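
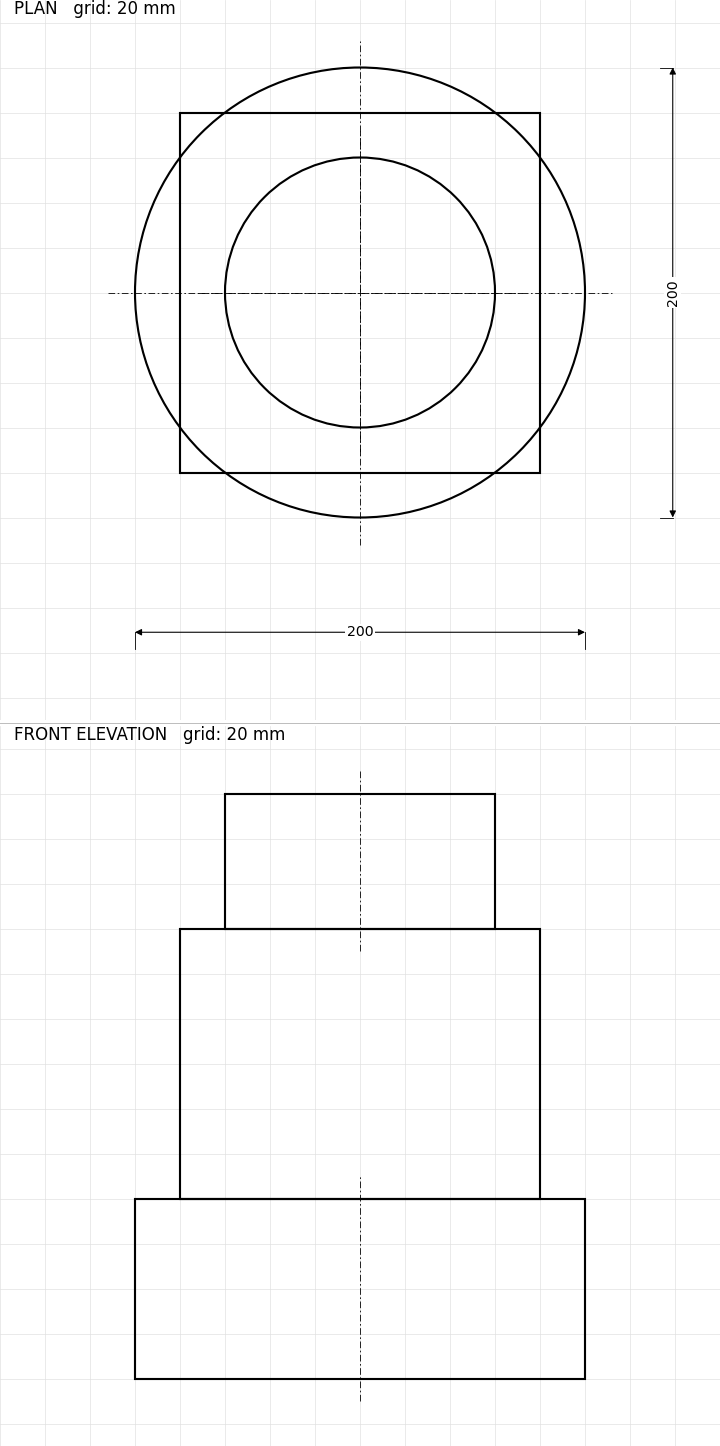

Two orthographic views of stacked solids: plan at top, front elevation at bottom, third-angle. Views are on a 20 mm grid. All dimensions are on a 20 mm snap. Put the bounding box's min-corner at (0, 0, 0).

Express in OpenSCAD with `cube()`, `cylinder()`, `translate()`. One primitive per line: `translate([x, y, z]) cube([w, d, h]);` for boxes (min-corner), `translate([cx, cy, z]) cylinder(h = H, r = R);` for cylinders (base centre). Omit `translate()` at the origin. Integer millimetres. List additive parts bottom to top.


translate([100, 100, 0]) cylinder(h = 80, r = 100);
translate([20, 20, 80]) cube([160, 160, 120]);
translate([100, 100, 200]) cylinder(h = 60, r = 60);


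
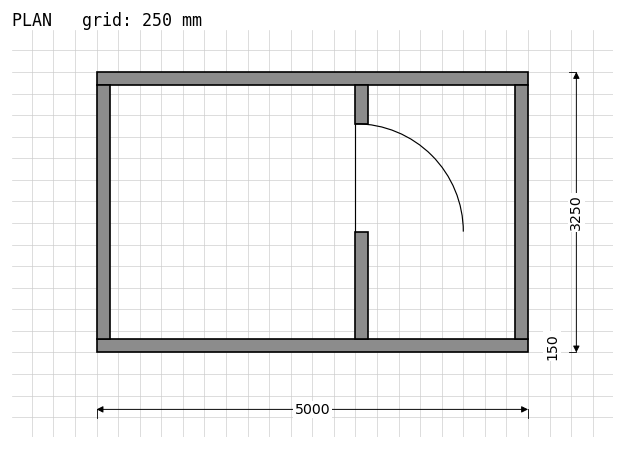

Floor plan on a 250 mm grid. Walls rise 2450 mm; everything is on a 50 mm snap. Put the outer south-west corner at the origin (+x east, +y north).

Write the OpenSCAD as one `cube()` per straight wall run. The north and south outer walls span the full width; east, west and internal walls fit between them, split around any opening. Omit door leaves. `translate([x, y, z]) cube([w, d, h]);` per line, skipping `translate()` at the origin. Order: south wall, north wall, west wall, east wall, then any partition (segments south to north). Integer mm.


cube([5000, 150, 2450]);
translate([0, 3100, 0]) cube([5000, 150, 2450]);
translate([0, 150, 0]) cube([150, 2950, 2450]);
translate([4850, 150, 0]) cube([150, 2950, 2450]);
translate([3000, 150, 0]) cube([150, 1250, 2450]);
translate([3000, 2650, 0]) cube([150, 450, 2450]);


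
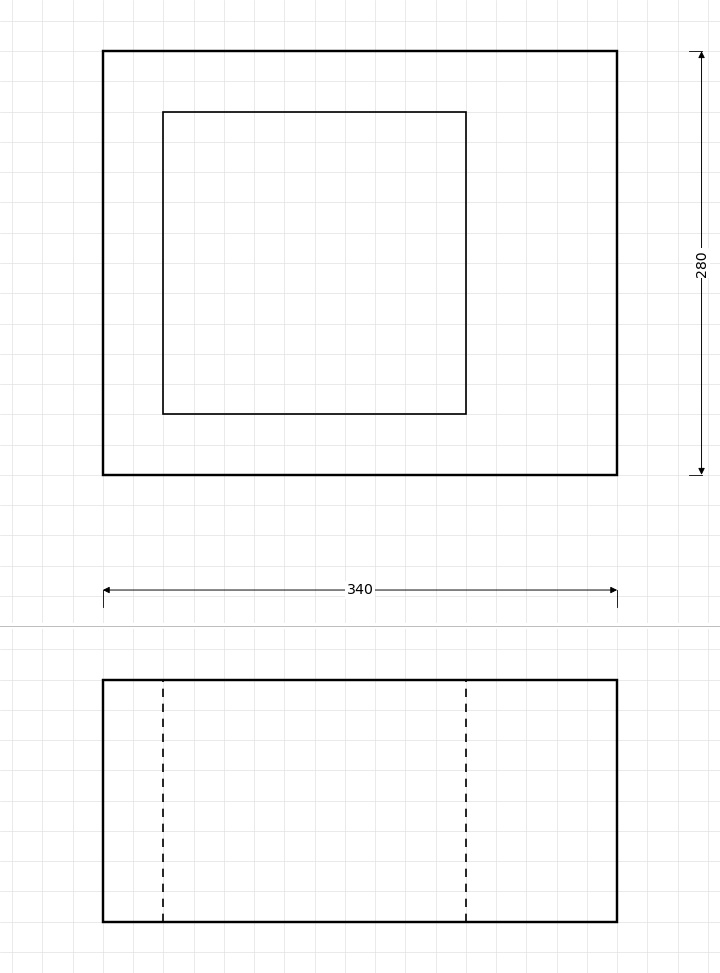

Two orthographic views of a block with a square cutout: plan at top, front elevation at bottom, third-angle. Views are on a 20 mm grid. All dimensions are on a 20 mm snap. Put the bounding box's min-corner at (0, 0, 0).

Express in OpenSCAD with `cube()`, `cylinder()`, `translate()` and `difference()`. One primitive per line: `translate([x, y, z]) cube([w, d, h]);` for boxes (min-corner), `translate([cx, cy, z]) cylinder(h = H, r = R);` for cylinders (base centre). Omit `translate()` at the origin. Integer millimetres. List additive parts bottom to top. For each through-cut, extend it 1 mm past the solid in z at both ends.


difference() {
  cube([340, 280, 160]);
  translate([40, 40, -1]) cube([200, 200, 162]);
}


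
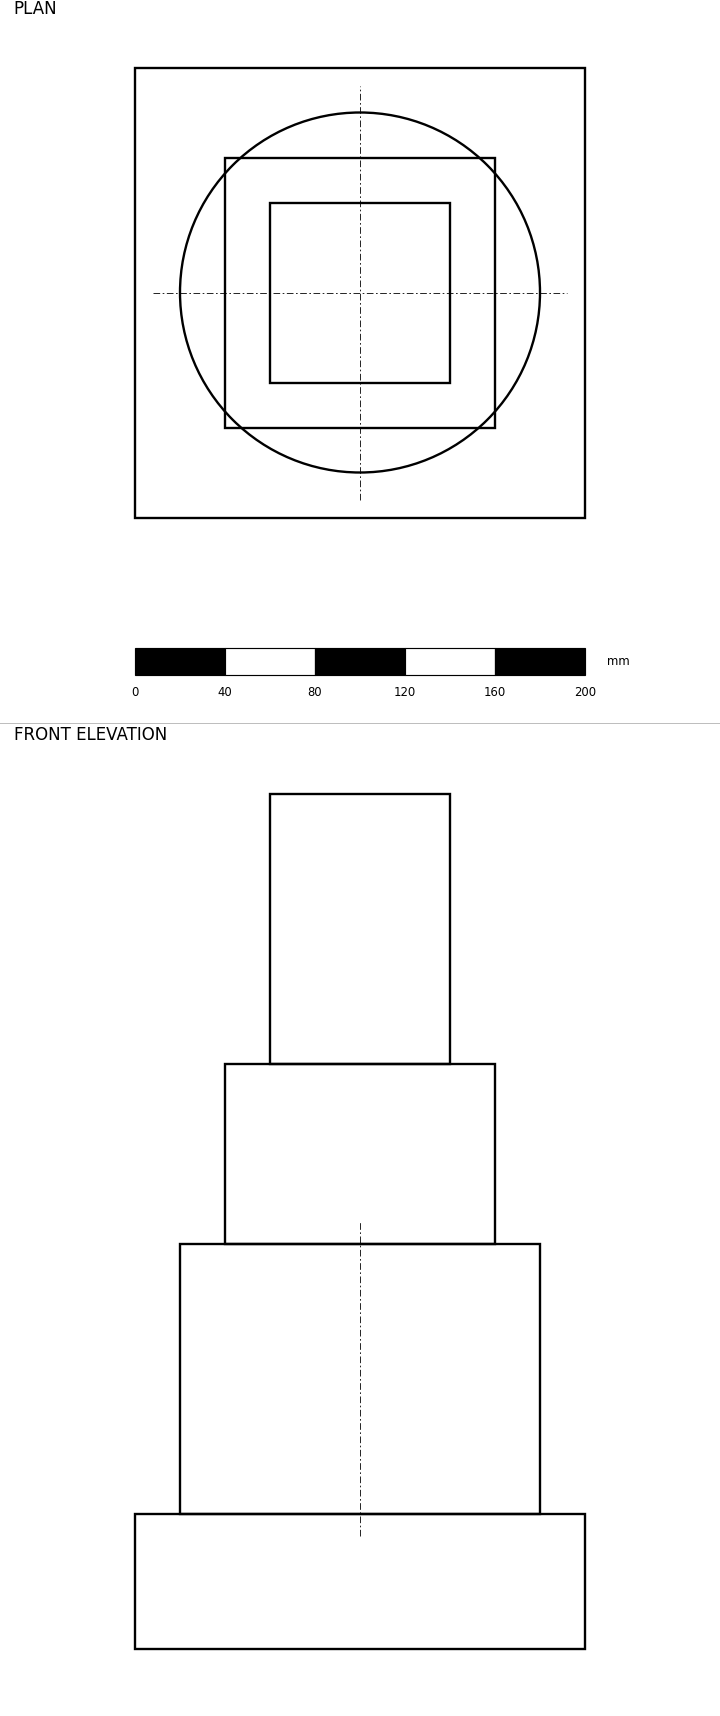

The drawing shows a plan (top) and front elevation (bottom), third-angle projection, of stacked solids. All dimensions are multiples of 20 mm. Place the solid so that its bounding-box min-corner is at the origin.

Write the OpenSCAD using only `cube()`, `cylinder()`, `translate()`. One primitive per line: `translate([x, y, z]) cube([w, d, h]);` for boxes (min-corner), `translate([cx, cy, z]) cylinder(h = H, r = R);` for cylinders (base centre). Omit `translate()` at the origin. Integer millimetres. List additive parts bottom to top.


cube([200, 200, 60]);
translate([100, 100, 60]) cylinder(h = 120, r = 80);
translate([40, 40, 180]) cube([120, 120, 80]);
translate([60, 60, 260]) cube([80, 80, 120]);


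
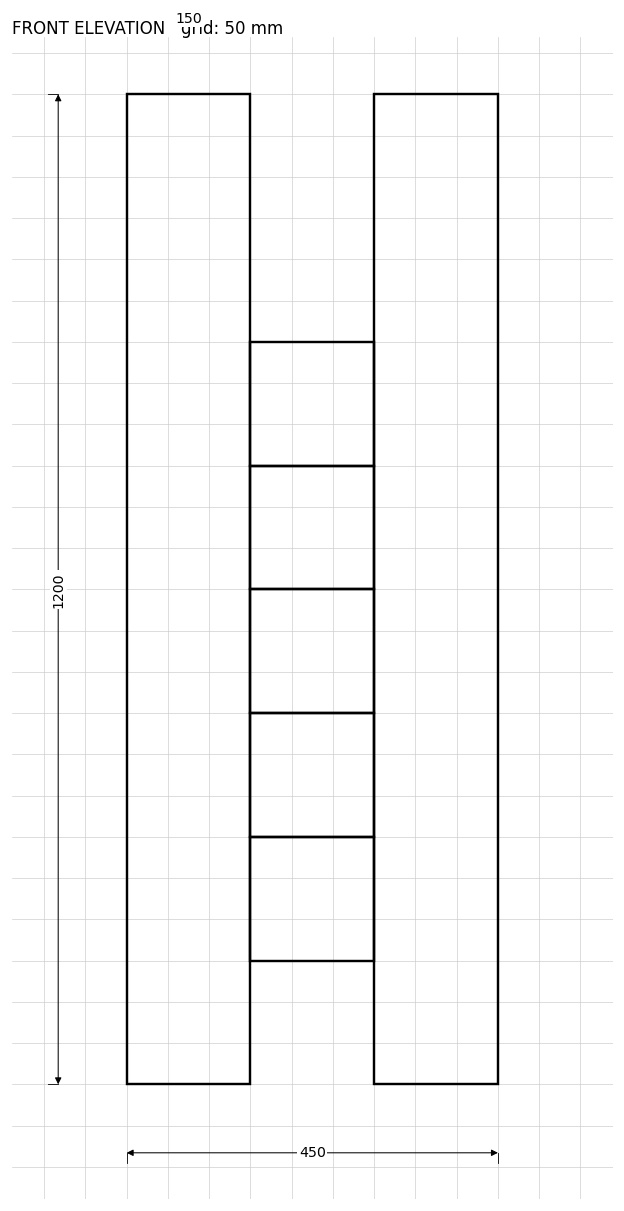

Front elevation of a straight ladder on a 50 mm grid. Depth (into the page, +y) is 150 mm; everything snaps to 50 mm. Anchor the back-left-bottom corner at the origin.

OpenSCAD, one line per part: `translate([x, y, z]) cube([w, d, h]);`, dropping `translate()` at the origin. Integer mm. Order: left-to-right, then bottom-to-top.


cube([150, 150, 1200]);
translate([150, 0, 150]) cube([150, 150, 150]);
translate([150, 0, 300]) cube([150, 150, 150]);
translate([150, 0, 450]) cube([150, 150, 150]);
translate([150, 0, 600]) cube([150, 150, 150]);
translate([150, 0, 750]) cube([150, 150, 150]);
translate([300, 0, 0]) cube([150, 150, 1200]);


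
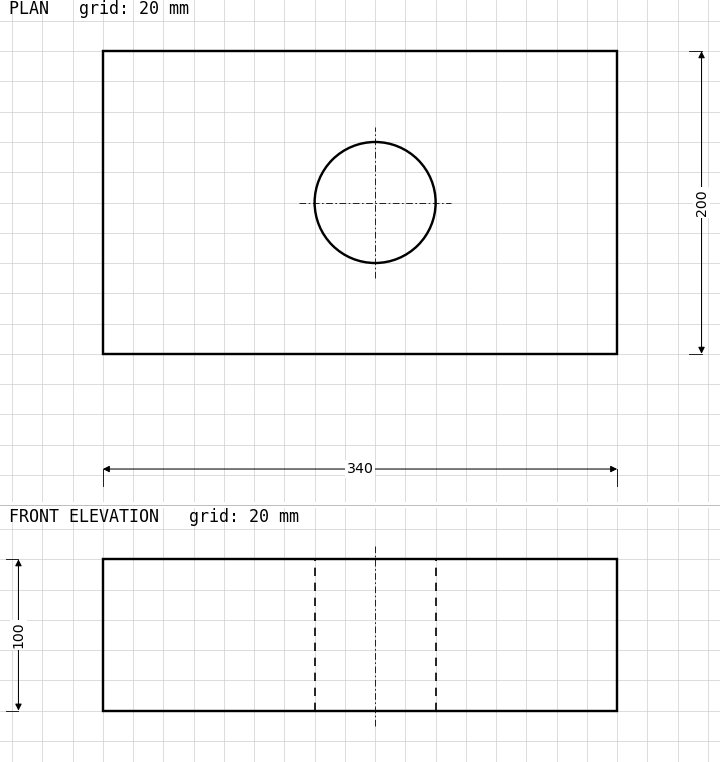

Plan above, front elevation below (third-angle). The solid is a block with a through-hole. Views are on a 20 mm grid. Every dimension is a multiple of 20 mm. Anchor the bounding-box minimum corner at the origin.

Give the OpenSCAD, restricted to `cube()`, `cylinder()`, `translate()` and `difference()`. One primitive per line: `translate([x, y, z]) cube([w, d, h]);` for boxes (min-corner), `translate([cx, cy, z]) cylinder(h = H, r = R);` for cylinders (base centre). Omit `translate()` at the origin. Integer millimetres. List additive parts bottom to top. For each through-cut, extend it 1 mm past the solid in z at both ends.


difference() {
  cube([340, 200, 100]);
  translate([180, 100, -1]) cylinder(h = 102, r = 40);
}


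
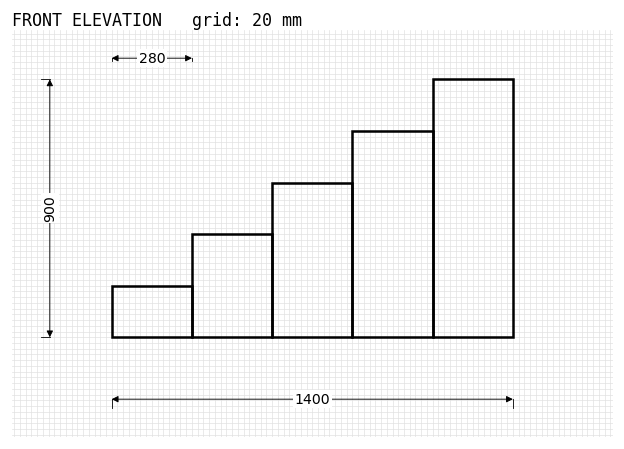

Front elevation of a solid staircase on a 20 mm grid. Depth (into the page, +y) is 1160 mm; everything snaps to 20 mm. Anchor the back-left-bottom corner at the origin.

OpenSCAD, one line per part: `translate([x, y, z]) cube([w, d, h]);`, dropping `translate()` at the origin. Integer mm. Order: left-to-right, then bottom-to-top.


cube([280, 1160, 180]);
translate([280, 0, 0]) cube([280, 1160, 360]);
translate([560, 0, 0]) cube([280, 1160, 540]);
translate([840, 0, 0]) cube([280, 1160, 720]);
translate([1120, 0, 0]) cube([280, 1160, 900]);


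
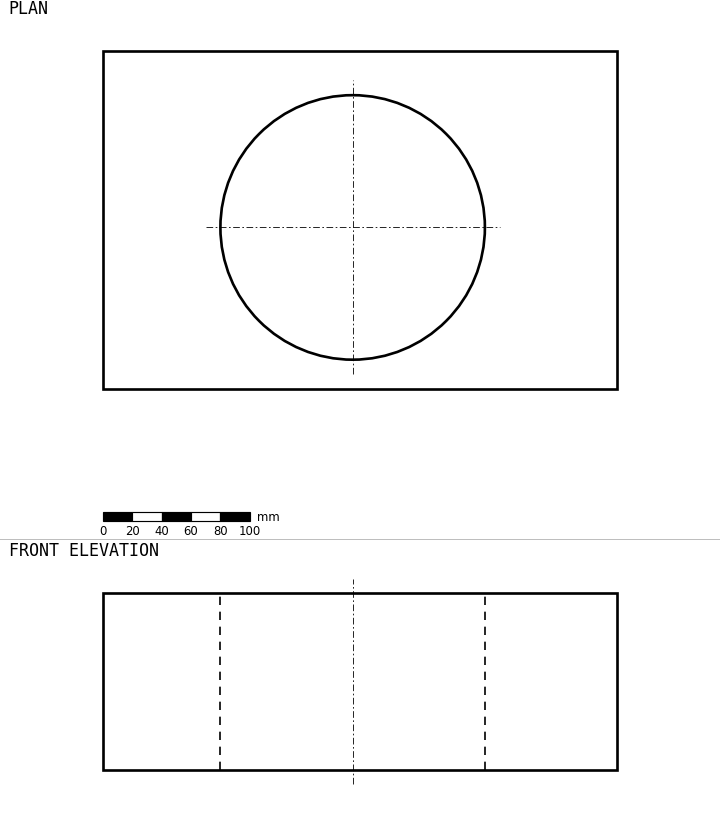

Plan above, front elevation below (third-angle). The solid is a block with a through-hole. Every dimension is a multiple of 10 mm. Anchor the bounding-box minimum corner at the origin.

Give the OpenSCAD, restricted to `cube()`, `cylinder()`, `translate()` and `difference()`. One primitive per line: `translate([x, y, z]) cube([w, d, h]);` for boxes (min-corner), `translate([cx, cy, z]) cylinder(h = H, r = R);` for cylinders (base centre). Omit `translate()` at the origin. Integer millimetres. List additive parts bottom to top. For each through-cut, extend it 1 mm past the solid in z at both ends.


difference() {
  cube([350, 230, 120]);
  translate([170, 110, -1]) cylinder(h = 122, r = 90);
}


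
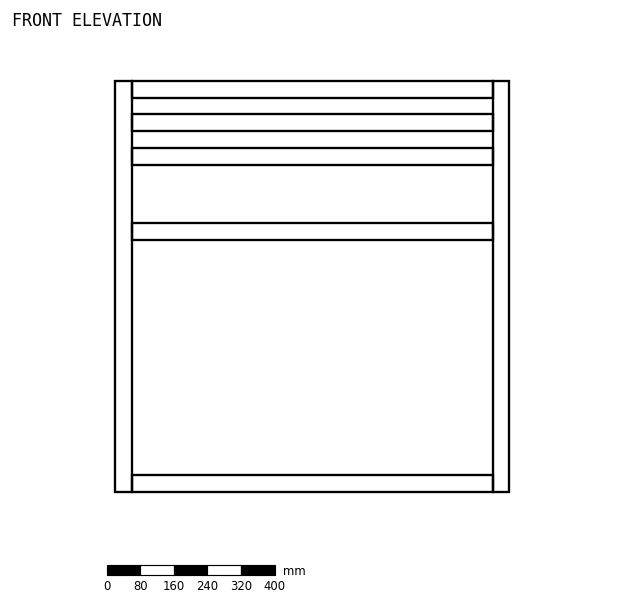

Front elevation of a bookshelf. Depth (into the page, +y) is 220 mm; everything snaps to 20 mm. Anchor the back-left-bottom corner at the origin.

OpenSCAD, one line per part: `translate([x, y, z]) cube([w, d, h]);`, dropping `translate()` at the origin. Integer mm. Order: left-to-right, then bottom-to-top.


cube([40, 220, 980]);
translate([40, 0, 0]) cube([860, 220, 40]);
translate([40, 0, 600]) cube([860, 220, 40]);
translate([40, 0, 780]) cube([860, 220, 40]);
translate([40, 0, 860]) cube([860, 220, 40]);
translate([40, 0, 940]) cube([860, 220, 40]);
translate([900, 0, 0]) cube([40, 220, 980]);


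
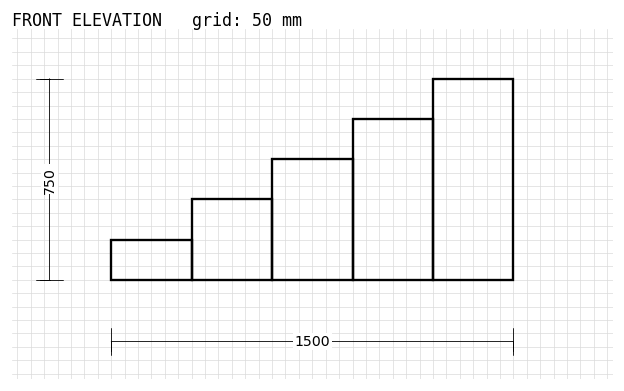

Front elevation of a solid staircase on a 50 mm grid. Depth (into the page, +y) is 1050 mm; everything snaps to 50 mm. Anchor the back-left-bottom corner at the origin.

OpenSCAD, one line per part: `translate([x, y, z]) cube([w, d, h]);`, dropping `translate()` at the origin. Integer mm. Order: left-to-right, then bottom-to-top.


cube([300, 1050, 150]);
translate([300, 0, 0]) cube([300, 1050, 300]);
translate([600, 0, 0]) cube([300, 1050, 450]);
translate([900, 0, 0]) cube([300, 1050, 600]);
translate([1200, 0, 0]) cube([300, 1050, 750]);


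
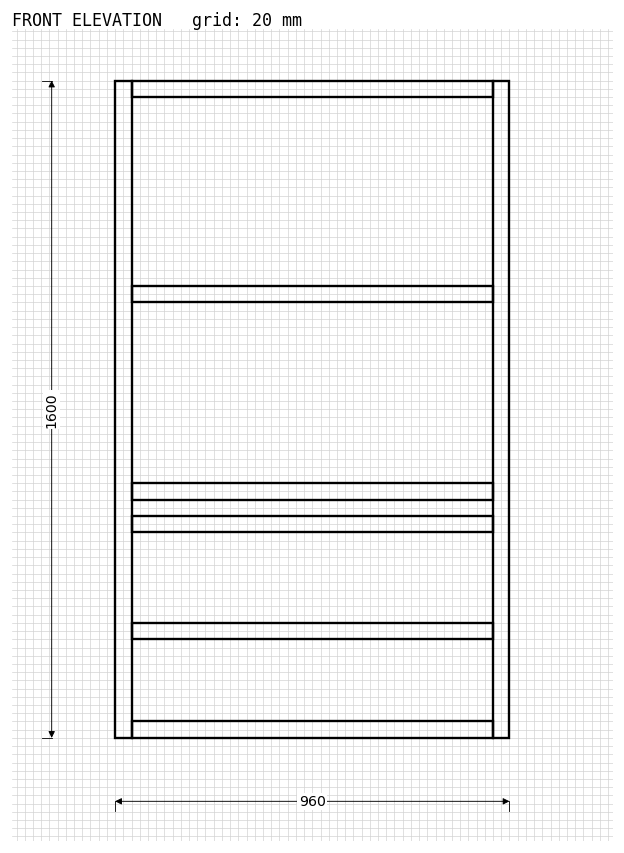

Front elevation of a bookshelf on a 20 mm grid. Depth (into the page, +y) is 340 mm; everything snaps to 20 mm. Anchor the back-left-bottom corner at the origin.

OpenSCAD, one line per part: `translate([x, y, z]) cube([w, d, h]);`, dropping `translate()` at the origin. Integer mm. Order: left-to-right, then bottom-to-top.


cube([40, 340, 1600]);
translate([40, 0, 0]) cube([880, 340, 40]);
translate([40, 0, 240]) cube([880, 340, 40]);
translate([40, 0, 500]) cube([880, 340, 40]);
translate([40, 0, 580]) cube([880, 340, 40]);
translate([40, 0, 1060]) cube([880, 340, 40]);
translate([40, 0, 1560]) cube([880, 340, 40]);
translate([920, 0, 0]) cube([40, 340, 1600]);


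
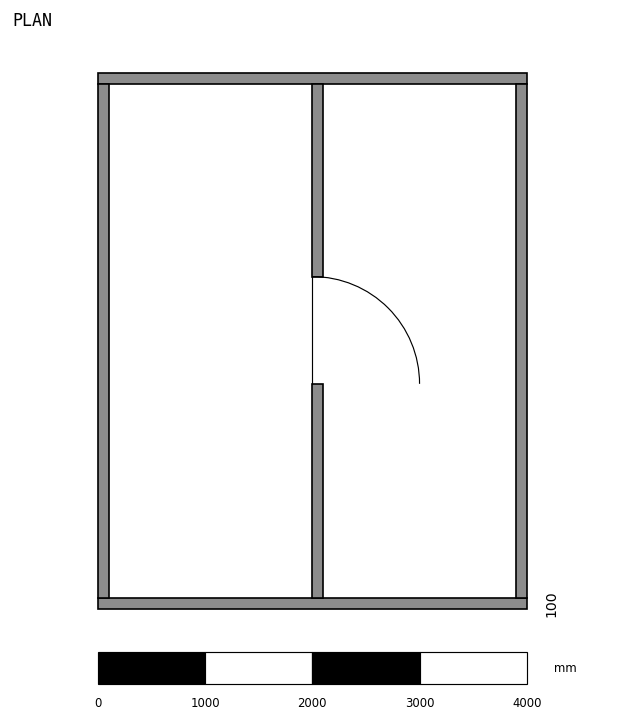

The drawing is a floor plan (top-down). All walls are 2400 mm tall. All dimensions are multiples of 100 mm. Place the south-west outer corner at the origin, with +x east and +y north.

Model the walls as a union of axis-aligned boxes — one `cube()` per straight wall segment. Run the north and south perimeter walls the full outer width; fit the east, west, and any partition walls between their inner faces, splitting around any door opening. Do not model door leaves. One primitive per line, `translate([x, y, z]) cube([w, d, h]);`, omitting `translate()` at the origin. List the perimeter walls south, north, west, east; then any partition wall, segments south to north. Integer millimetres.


cube([4000, 100, 2400]);
translate([0, 4900, 0]) cube([4000, 100, 2400]);
translate([0, 100, 0]) cube([100, 4800, 2400]);
translate([3900, 100, 0]) cube([100, 4800, 2400]);
translate([2000, 100, 0]) cube([100, 2000, 2400]);
translate([2000, 3100, 0]) cube([100, 1800, 2400]);


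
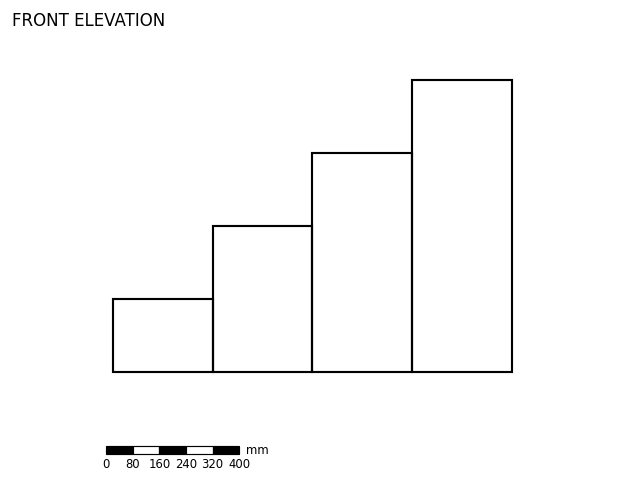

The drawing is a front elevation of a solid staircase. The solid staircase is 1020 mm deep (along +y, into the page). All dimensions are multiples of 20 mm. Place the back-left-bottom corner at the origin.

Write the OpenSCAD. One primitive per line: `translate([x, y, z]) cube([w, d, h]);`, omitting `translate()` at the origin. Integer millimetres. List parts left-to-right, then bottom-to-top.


cube([300, 1020, 220]);
translate([300, 0, 0]) cube([300, 1020, 440]);
translate([600, 0, 0]) cube([300, 1020, 660]);
translate([900, 0, 0]) cube([300, 1020, 880]);


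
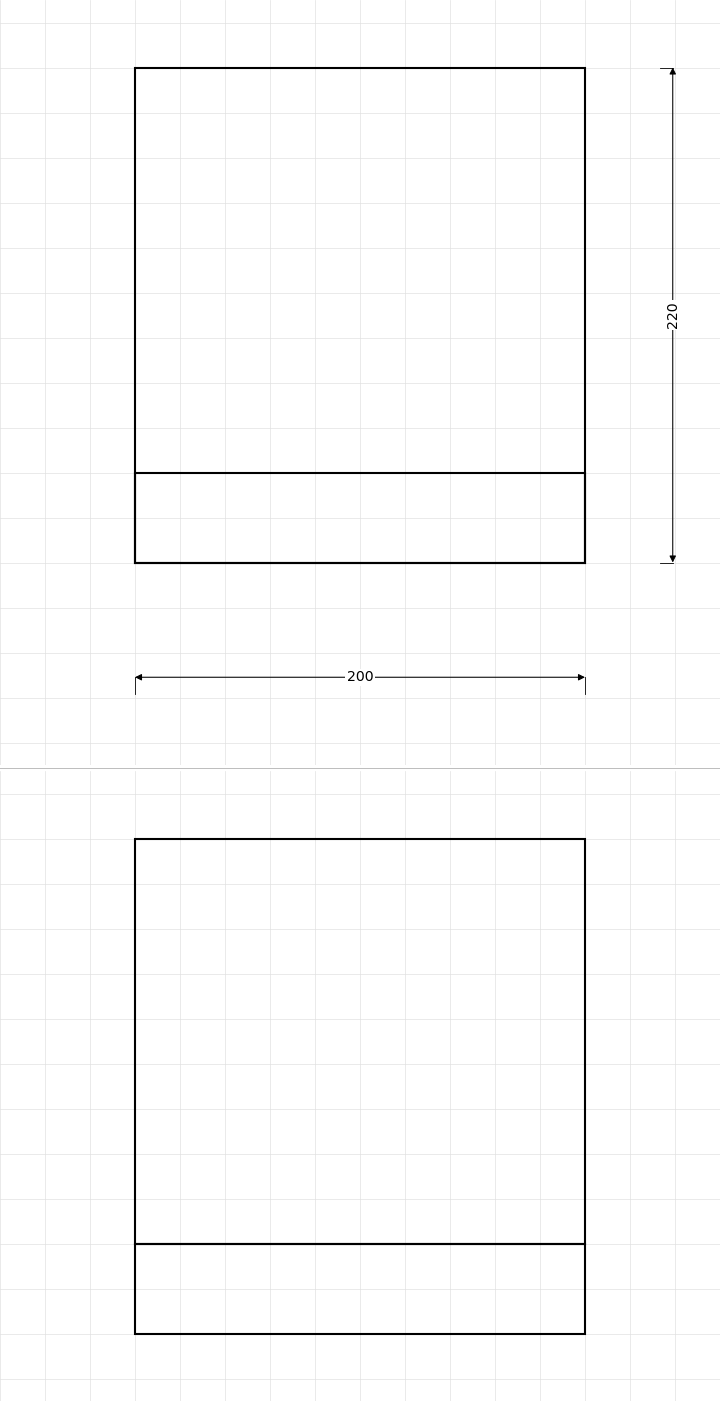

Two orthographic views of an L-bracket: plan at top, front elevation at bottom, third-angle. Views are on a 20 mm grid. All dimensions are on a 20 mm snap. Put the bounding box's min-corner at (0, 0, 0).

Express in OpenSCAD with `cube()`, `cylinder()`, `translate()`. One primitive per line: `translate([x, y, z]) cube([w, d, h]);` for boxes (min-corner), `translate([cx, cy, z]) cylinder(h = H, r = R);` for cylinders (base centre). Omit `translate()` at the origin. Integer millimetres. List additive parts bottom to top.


cube([200, 220, 40]);
translate([0, 0, 40]) cube([200, 40, 180]);


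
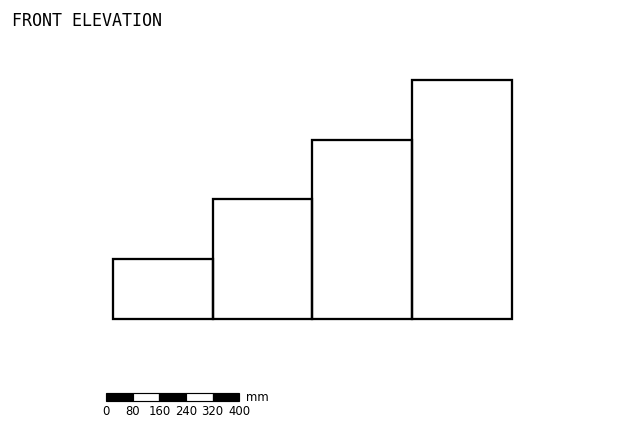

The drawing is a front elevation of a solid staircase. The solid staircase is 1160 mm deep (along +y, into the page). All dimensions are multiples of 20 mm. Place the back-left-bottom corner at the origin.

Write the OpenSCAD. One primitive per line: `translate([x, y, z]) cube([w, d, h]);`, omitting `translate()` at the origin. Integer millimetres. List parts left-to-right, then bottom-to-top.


cube([300, 1160, 180]);
translate([300, 0, 0]) cube([300, 1160, 360]);
translate([600, 0, 0]) cube([300, 1160, 540]);
translate([900, 0, 0]) cube([300, 1160, 720]);


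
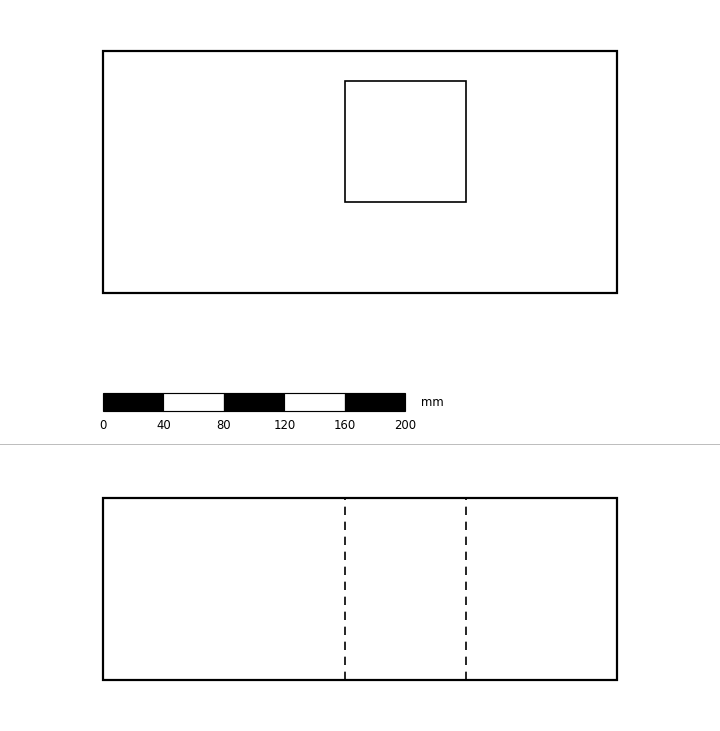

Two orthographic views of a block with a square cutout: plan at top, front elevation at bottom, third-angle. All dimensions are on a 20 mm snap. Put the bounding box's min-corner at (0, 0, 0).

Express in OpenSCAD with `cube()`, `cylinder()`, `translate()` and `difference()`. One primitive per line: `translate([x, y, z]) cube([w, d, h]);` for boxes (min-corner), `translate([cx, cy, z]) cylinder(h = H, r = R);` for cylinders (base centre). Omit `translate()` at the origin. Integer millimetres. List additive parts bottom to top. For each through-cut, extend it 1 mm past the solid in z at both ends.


difference() {
  cube([340, 160, 120]);
  translate([160, 60, -1]) cube([80, 80, 122]);
}


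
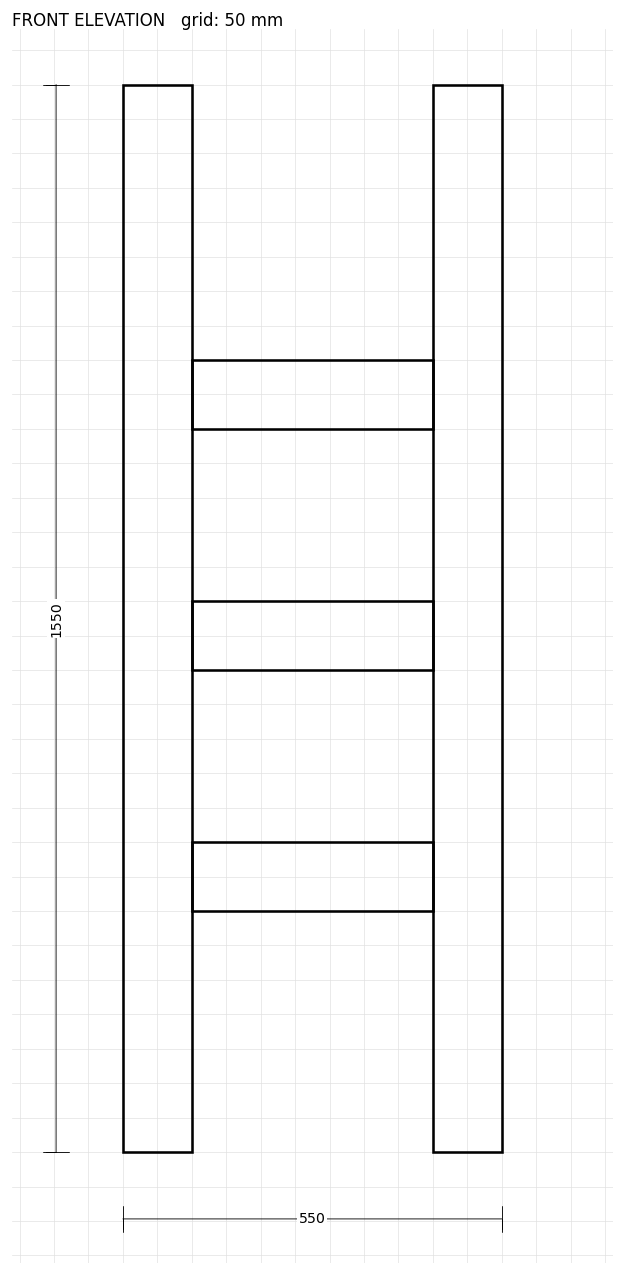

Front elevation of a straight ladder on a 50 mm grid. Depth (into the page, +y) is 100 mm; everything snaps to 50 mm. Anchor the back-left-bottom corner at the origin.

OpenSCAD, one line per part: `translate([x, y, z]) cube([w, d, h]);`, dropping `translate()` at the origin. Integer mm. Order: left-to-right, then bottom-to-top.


cube([100, 100, 1550]);
translate([100, 0, 350]) cube([350, 100, 100]);
translate([100, 0, 700]) cube([350, 100, 100]);
translate([100, 0, 1050]) cube([350, 100, 100]);
translate([450, 0, 0]) cube([100, 100, 1550]);


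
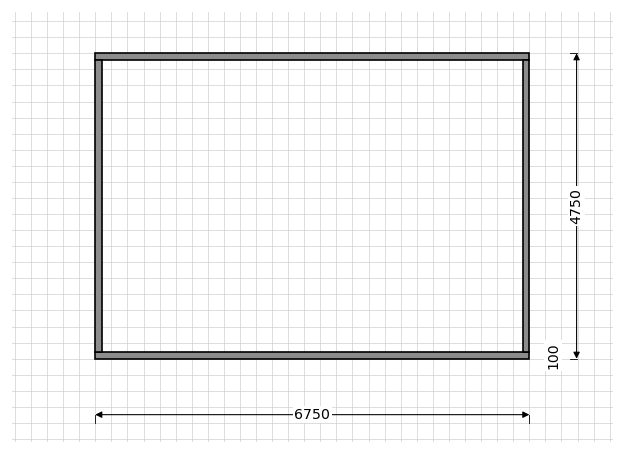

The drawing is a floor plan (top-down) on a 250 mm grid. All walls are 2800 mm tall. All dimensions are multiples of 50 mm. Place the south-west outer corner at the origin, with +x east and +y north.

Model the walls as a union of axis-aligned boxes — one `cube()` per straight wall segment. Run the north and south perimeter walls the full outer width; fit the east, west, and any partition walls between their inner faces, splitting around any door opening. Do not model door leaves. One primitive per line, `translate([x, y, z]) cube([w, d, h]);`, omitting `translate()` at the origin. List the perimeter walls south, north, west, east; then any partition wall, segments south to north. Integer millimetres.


cube([6750, 100, 2800]);
translate([0, 4650, 0]) cube([6750, 100, 2800]);
translate([0, 100, 0]) cube([100, 4550, 2800]);
translate([6650, 100, 0]) cube([100, 4550, 2800]);


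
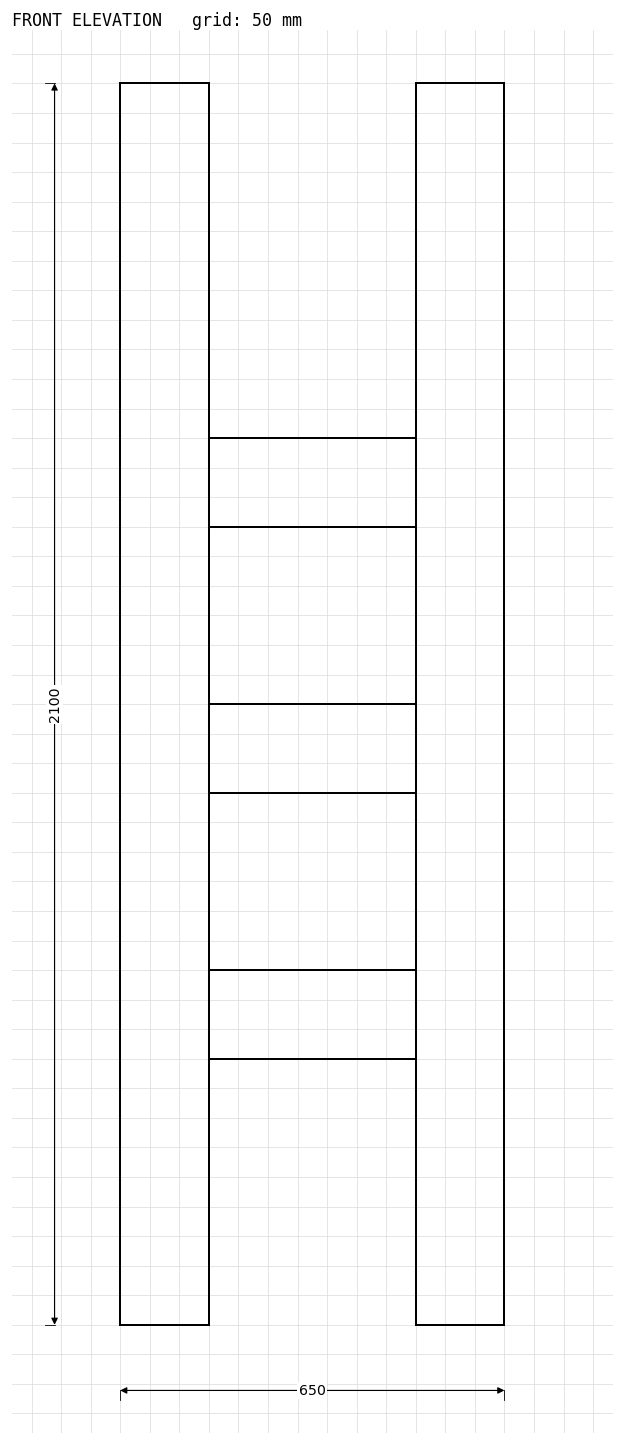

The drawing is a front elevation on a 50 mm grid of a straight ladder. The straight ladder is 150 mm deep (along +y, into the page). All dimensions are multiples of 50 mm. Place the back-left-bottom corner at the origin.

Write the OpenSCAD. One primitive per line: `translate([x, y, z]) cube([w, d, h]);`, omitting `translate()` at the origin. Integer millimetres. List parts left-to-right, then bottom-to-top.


cube([150, 150, 2100]);
translate([150, 0, 450]) cube([350, 150, 150]);
translate([150, 0, 900]) cube([350, 150, 150]);
translate([150, 0, 1350]) cube([350, 150, 150]);
translate([500, 0, 0]) cube([150, 150, 2100]);


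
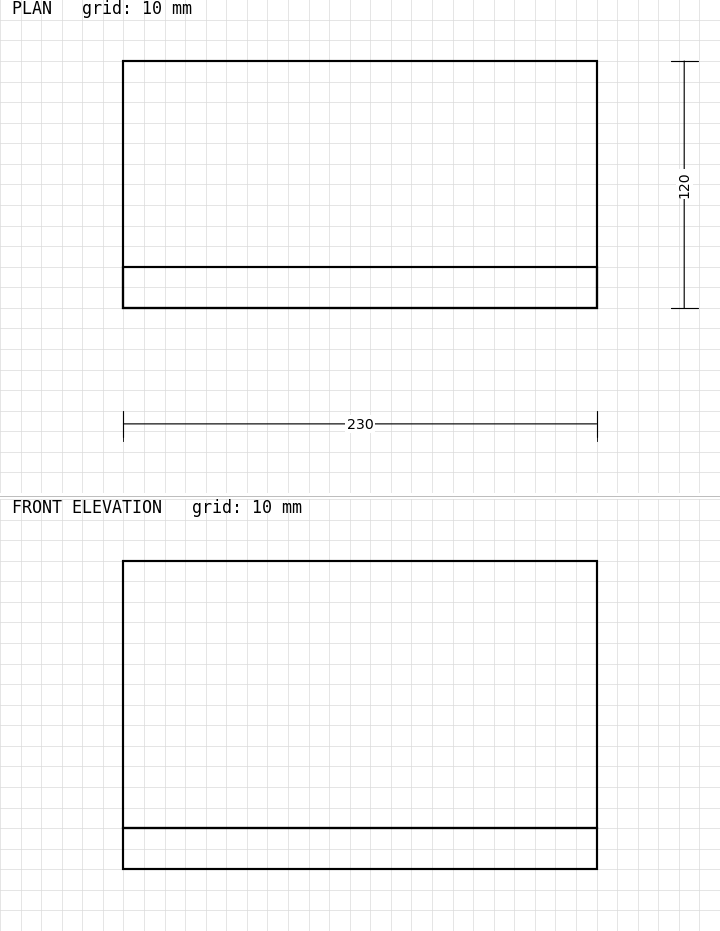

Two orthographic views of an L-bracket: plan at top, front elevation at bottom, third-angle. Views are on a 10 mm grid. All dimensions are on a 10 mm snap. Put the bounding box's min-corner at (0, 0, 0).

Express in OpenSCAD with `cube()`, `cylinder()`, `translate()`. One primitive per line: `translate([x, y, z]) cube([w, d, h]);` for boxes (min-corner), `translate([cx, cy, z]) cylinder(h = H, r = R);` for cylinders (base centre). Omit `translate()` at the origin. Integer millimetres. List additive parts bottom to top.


cube([230, 120, 20]);
translate([0, 0, 20]) cube([230, 20, 130]);


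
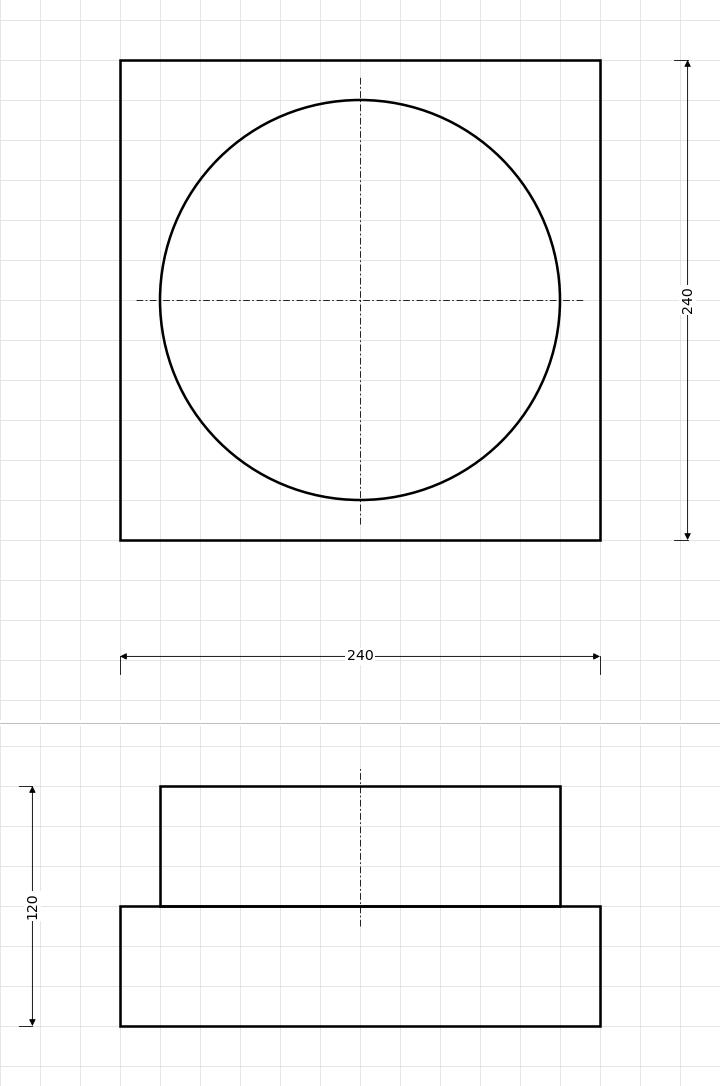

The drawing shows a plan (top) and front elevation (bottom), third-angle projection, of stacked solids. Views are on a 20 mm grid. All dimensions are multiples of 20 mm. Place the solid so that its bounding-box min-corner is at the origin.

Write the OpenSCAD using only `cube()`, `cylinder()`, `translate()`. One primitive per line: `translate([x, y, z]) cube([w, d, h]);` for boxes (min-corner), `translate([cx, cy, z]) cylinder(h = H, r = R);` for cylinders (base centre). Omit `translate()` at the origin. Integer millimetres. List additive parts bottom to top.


cube([240, 240, 60]);
translate([120, 120, 60]) cylinder(h = 60, r = 100);


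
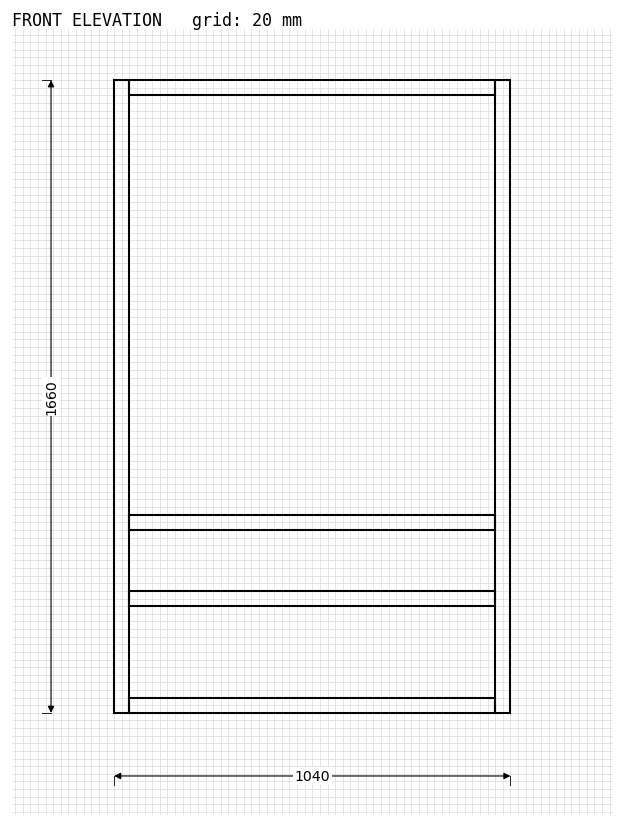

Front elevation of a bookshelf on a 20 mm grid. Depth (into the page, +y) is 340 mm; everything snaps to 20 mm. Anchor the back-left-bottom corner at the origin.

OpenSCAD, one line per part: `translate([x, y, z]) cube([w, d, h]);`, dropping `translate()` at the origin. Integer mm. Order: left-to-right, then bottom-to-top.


cube([40, 340, 1660]);
translate([40, 0, 0]) cube([960, 340, 40]);
translate([40, 0, 280]) cube([960, 340, 40]);
translate([40, 0, 480]) cube([960, 340, 40]);
translate([40, 0, 1620]) cube([960, 340, 40]);
translate([1000, 0, 0]) cube([40, 340, 1660]);


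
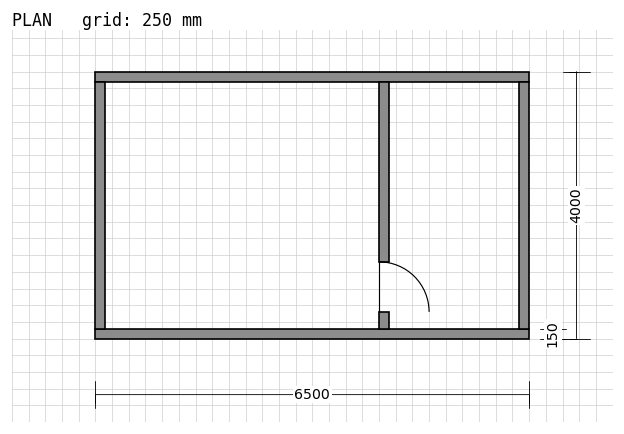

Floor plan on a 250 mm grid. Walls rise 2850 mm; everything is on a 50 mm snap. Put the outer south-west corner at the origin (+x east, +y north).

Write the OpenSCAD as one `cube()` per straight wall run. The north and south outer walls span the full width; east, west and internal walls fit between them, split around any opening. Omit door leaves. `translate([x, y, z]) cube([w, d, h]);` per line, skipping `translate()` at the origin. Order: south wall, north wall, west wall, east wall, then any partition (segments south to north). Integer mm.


cube([6500, 150, 2850]);
translate([0, 3850, 0]) cube([6500, 150, 2850]);
translate([0, 150, 0]) cube([150, 3700, 2850]);
translate([6350, 150, 0]) cube([150, 3700, 2850]);
translate([4250, 150, 0]) cube([150, 250, 2850]);
translate([4250, 1150, 0]) cube([150, 2700, 2850]);


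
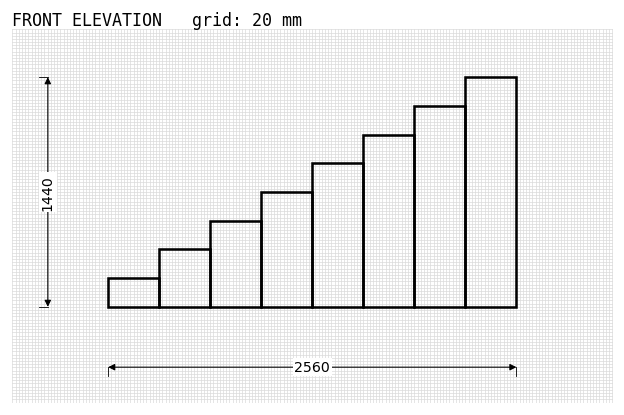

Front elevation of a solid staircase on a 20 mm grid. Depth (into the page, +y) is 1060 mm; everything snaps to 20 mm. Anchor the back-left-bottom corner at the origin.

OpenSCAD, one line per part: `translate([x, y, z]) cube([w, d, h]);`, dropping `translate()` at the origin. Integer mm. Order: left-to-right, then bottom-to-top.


cube([320, 1060, 180]);
translate([320, 0, 0]) cube([320, 1060, 360]);
translate([640, 0, 0]) cube([320, 1060, 540]);
translate([960, 0, 0]) cube([320, 1060, 720]);
translate([1280, 0, 0]) cube([320, 1060, 900]);
translate([1600, 0, 0]) cube([320, 1060, 1080]);
translate([1920, 0, 0]) cube([320, 1060, 1260]);
translate([2240, 0, 0]) cube([320, 1060, 1440]);


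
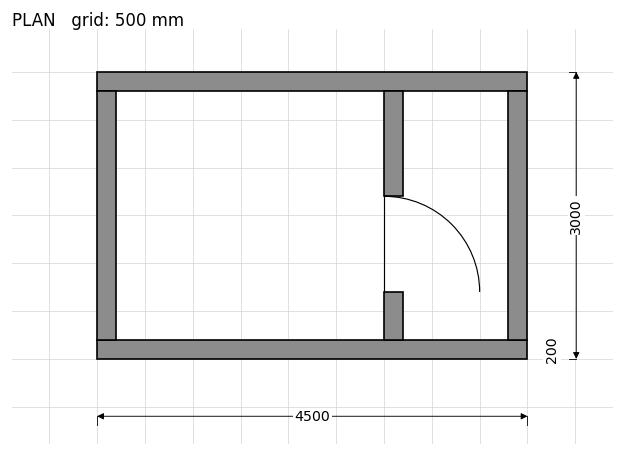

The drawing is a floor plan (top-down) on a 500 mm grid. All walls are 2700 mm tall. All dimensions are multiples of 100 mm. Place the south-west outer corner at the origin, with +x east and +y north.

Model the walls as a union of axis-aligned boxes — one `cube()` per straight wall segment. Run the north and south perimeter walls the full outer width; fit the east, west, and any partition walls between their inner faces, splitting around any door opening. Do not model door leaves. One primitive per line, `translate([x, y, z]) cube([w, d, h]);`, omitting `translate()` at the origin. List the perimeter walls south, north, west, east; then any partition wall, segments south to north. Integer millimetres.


cube([4500, 200, 2700]);
translate([0, 2800, 0]) cube([4500, 200, 2700]);
translate([0, 200, 0]) cube([200, 2600, 2700]);
translate([4300, 200, 0]) cube([200, 2600, 2700]);
translate([3000, 200, 0]) cube([200, 500, 2700]);
translate([3000, 1700, 0]) cube([200, 1100, 2700]);


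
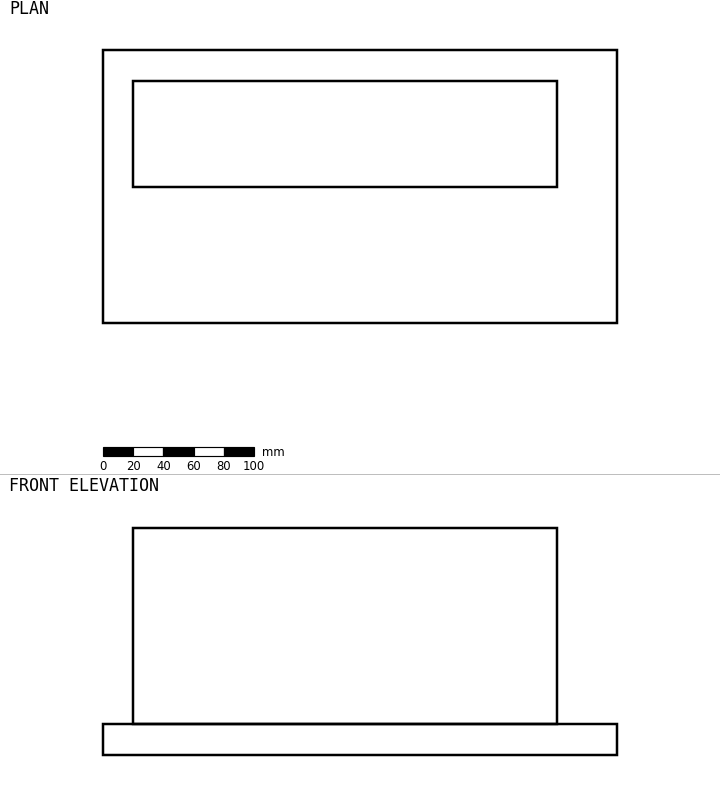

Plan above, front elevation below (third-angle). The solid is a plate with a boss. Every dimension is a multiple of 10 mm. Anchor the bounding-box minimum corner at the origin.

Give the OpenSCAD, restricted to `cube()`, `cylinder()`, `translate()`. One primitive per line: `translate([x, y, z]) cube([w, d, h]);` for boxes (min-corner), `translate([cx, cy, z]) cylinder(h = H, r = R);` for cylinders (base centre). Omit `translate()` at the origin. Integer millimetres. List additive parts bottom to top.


cube([340, 180, 20]);
translate([20, 90, 20]) cube([280, 70, 130]);


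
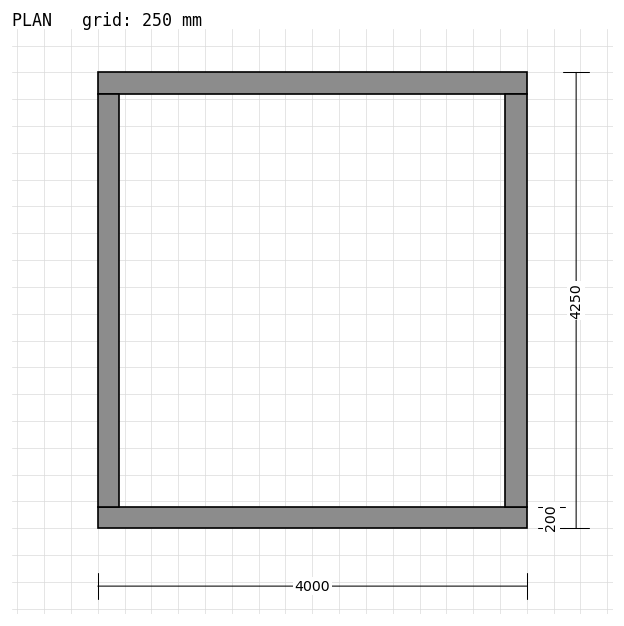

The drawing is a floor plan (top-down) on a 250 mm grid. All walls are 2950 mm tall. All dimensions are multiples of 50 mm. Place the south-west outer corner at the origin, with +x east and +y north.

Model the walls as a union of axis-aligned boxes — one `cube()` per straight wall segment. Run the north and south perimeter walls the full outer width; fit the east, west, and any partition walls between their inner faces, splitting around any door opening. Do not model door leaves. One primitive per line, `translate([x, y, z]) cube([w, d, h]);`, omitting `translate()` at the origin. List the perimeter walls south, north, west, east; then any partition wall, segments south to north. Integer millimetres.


cube([4000, 200, 2950]);
translate([0, 4050, 0]) cube([4000, 200, 2950]);
translate([0, 200, 0]) cube([200, 3850, 2950]);
translate([3800, 200, 0]) cube([200, 3850, 2950]);


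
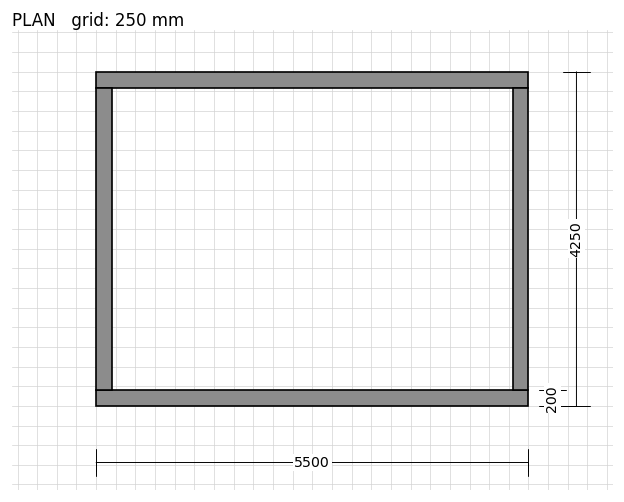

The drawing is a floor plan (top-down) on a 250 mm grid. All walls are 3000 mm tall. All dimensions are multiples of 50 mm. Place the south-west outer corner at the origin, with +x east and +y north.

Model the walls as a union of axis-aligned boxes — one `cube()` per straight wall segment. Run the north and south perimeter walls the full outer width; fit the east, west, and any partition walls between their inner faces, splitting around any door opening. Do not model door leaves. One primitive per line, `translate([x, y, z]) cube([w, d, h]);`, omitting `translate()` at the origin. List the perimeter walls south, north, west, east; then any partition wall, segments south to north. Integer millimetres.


cube([5500, 200, 3000]);
translate([0, 4050, 0]) cube([5500, 200, 3000]);
translate([0, 200, 0]) cube([200, 3850, 3000]);
translate([5300, 200, 0]) cube([200, 3850, 3000]);


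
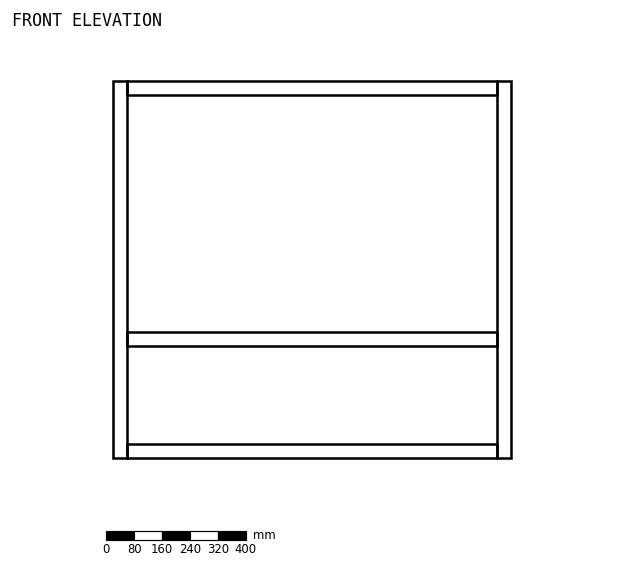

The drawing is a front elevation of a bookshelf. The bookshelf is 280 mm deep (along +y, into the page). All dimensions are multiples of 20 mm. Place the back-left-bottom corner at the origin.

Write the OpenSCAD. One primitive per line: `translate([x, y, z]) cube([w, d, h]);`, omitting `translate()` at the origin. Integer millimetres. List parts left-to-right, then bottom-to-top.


cube([40, 280, 1080]);
translate([40, 0, 0]) cube([1060, 280, 40]);
translate([40, 0, 320]) cube([1060, 280, 40]);
translate([40, 0, 1040]) cube([1060, 280, 40]);
translate([1100, 0, 0]) cube([40, 280, 1080]);


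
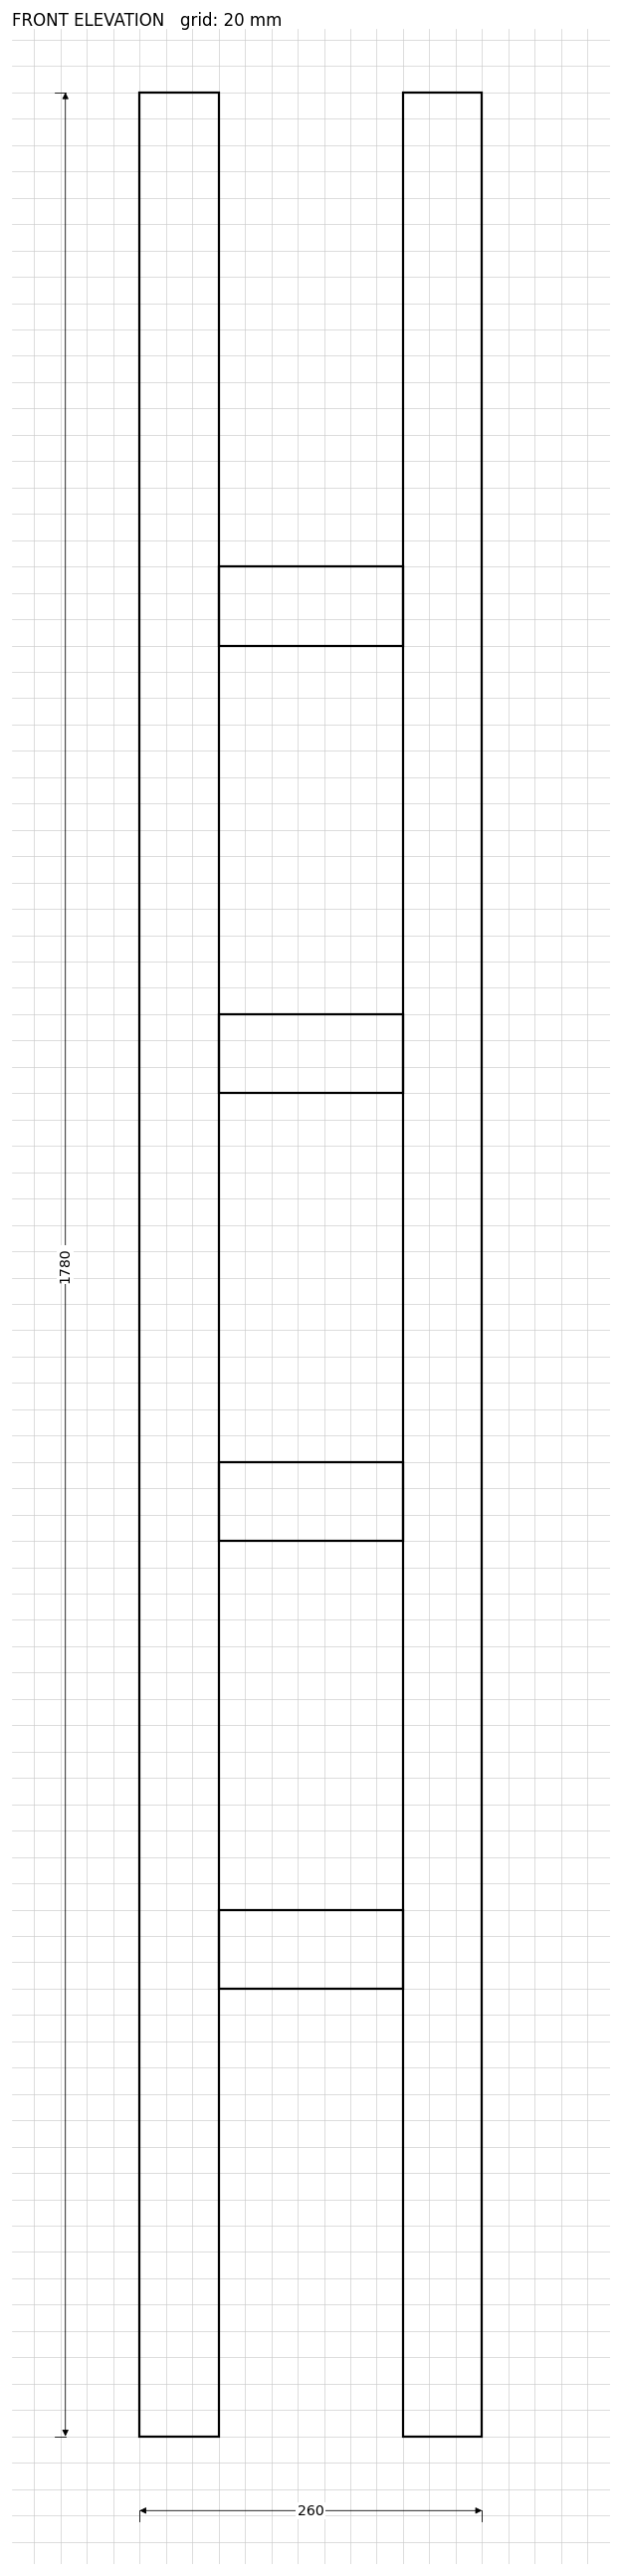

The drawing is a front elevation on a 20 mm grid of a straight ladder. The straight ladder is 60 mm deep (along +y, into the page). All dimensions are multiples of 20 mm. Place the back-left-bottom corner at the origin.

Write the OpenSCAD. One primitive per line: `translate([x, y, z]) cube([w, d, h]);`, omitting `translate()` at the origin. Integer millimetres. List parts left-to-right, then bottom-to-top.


cube([60, 60, 1780]);
translate([60, 0, 340]) cube([140, 60, 60]);
translate([60, 0, 680]) cube([140, 60, 60]);
translate([60, 0, 1020]) cube([140, 60, 60]);
translate([60, 0, 1360]) cube([140, 60, 60]);
translate([200, 0, 0]) cube([60, 60, 1780]);


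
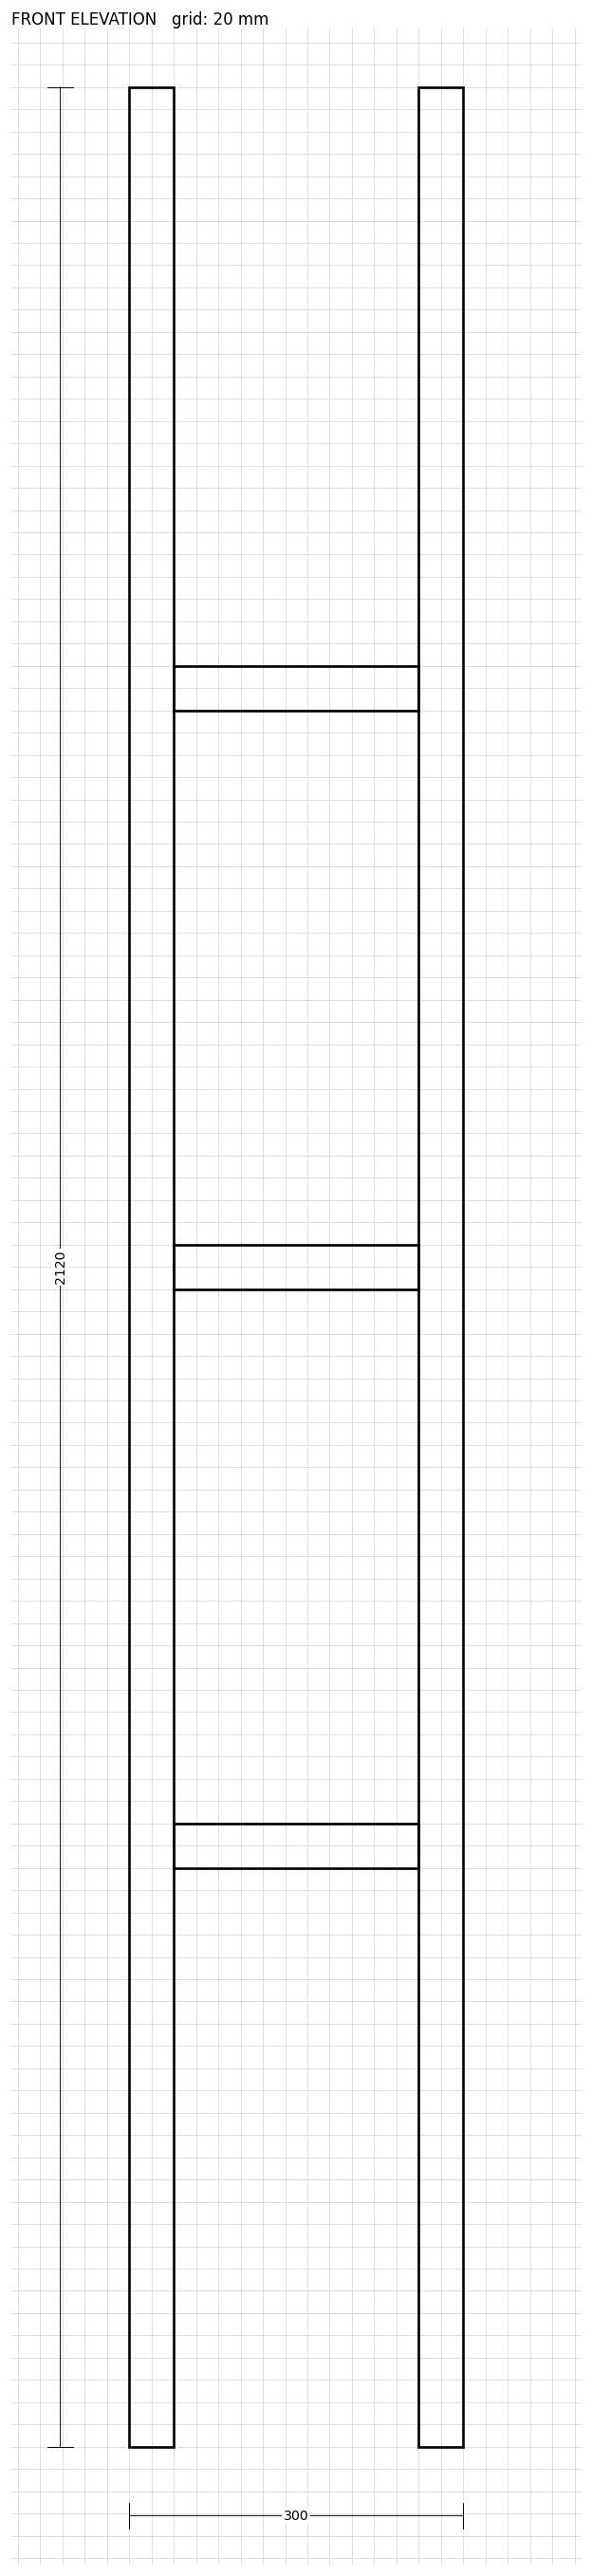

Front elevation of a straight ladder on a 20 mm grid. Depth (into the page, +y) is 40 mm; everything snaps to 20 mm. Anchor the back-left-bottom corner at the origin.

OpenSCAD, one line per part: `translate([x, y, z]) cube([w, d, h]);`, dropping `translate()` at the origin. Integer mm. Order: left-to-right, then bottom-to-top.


cube([40, 40, 2120]);
translate([40, 0, 520]) cube([220, 40, 40]);
translate([40, 0, 1040]) cube([220, 40, 40]);
translate([40, 0, 1560]) cube([220, 40, 40]);
translate([260, 0, 0]) cube([40, 40, 2120]);


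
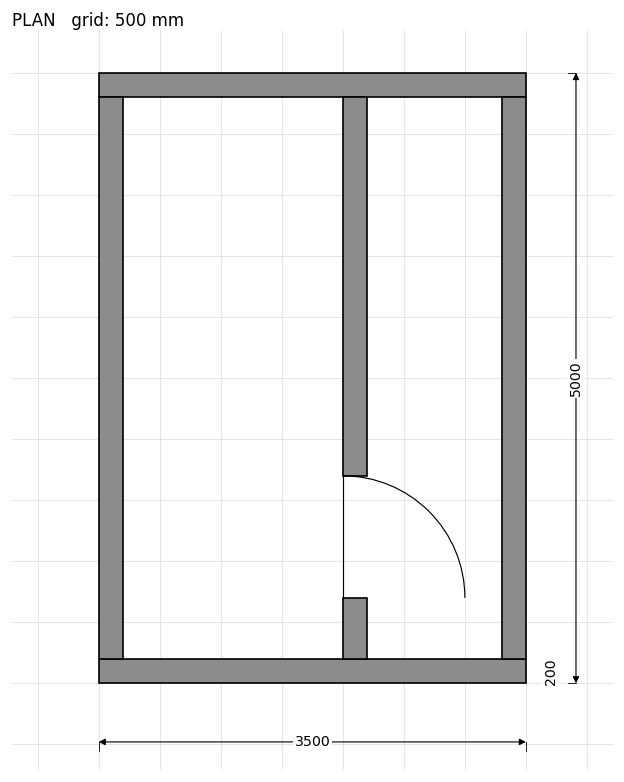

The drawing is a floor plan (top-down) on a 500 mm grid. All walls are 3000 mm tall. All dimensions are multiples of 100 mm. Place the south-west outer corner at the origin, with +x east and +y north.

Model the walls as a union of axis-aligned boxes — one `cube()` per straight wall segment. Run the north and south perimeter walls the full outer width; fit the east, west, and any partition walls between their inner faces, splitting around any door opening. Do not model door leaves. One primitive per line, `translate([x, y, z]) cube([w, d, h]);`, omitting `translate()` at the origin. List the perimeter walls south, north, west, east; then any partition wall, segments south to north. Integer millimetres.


cube([3500, 200, 3000]);
translate([0, 4800, 0]) cube([3500, 200, 3000]);
translate([0, 200, 0]) cube([200, 4600, 3000]);
translate([3300, 200, 0]) cube([200, 4600, 3000]);
translate([2000, 200, 0]) cube([200, 500, 3000]);
translate([2000, 1700, 0]) cube([200, 3100, 3000]);


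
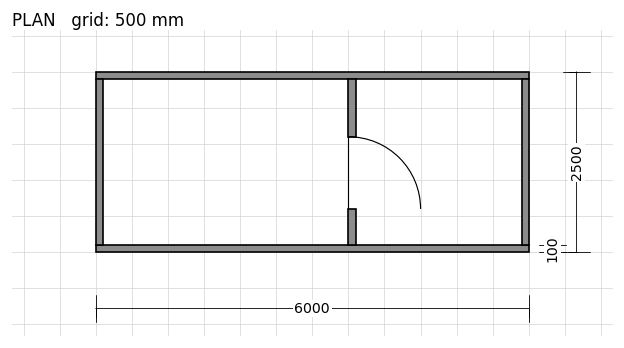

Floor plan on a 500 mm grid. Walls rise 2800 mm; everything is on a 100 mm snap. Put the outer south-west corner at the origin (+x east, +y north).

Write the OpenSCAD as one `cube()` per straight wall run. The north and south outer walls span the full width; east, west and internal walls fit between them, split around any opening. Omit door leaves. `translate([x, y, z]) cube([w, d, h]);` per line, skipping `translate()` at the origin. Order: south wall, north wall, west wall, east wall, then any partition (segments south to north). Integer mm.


cube([6000, 100, 2800]);
translate([0, 2400, 0]) cube([6000, 100, 2800]);
translate([0, 100, 0]) cube([100, 2300, 2800]);
translate([5900, 100, 0]) cube([100, 2300, 2800]);
translate([3500, 100, 0]) cube([100, 500, 2800]);
translate([3500, 1600, 0]) cube([100, 800, 2800]);


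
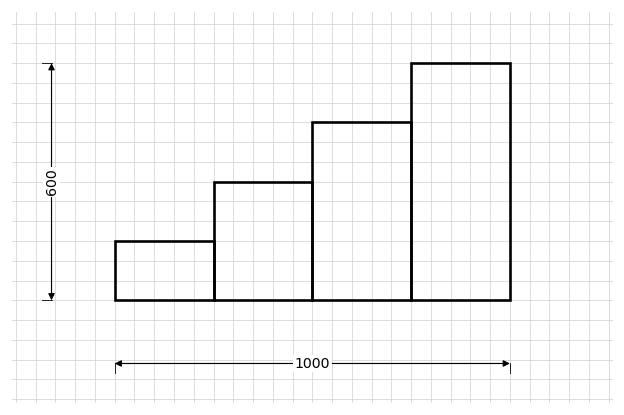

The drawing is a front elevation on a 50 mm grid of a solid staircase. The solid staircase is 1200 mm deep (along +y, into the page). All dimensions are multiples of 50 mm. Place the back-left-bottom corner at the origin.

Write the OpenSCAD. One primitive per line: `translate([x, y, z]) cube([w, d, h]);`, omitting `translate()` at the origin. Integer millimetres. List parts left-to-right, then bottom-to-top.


cube([250, 1200, 150]);
translate([250, 0, 0]) cube([250, 1200, 300]);
translate([500, 0, 0]) cube([250, 1200, 450]);
translate([750, 0, 0]) cube([250, 1200, 600]);


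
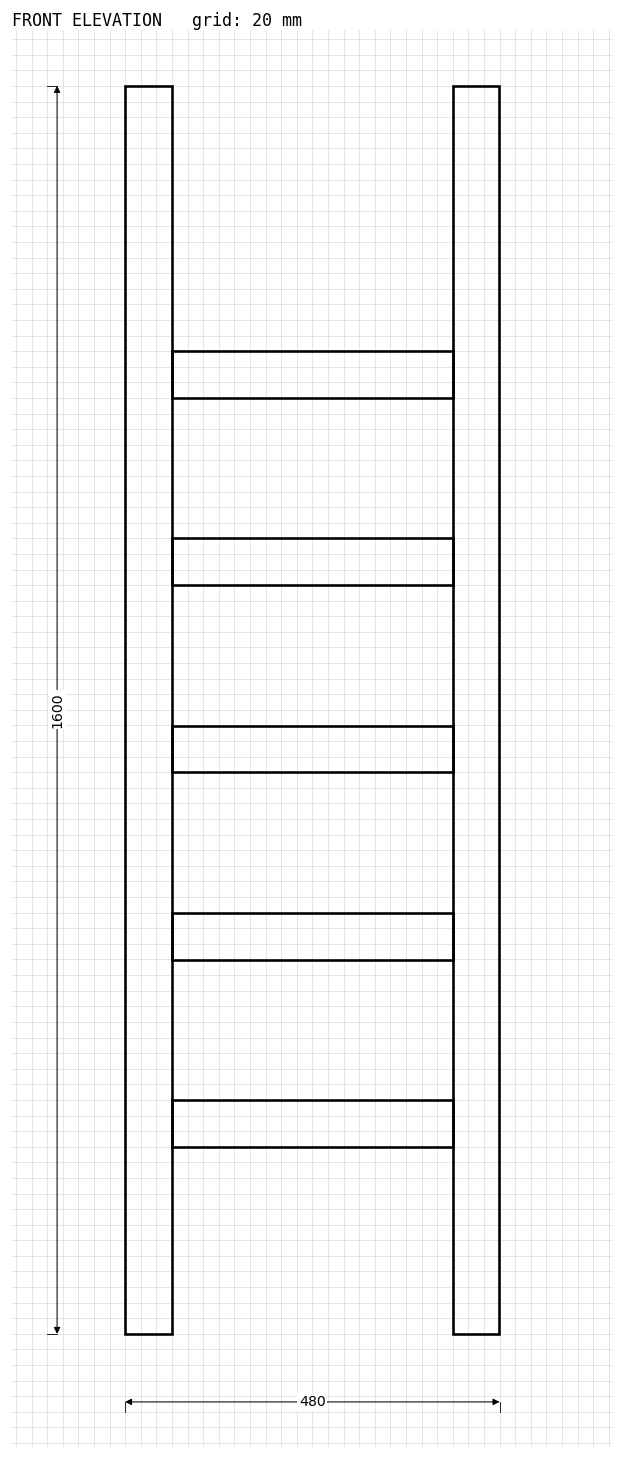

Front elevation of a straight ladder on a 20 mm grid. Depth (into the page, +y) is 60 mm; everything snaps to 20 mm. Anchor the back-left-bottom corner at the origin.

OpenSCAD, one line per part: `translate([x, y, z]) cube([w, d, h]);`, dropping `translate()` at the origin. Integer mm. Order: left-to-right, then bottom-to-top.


cube([60, 60, 1600]);
translate([60, 0, 240]) cube([360, 60, 60]);
translate([60, 0, 480]) cube([360, 60, 60]);
translate([60, 0, 720]) cube([360, 60, 60]);
translate([60, 0, 960]) cube([360, 60, 60]);
translate([60, 0, 1200]) cube([360, 60, 60]);
translate([420, 0, 0]) cube([60, 60, 1600]);


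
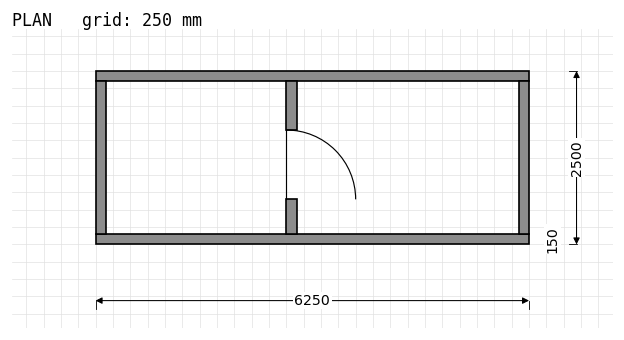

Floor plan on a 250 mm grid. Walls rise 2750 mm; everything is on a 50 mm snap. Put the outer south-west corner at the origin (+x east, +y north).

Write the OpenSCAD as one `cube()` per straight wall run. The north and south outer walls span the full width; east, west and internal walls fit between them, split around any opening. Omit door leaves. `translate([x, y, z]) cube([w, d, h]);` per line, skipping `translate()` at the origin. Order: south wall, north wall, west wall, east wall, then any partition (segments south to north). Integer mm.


cube([6250, 150, 2750]);
translate([0, 2350, 0]) cube([6250, 150, 2750]);
translate([0, 150, 0]) cube([150, 2200, 2750]);
translate([6100, 150, 0]) cube([150, 2200, 2750]);
translate([2750, 150, 0]) cube([150, 500, 2750]);
translate([2750, 1650, 0]) cube([150, 700, 2750]);


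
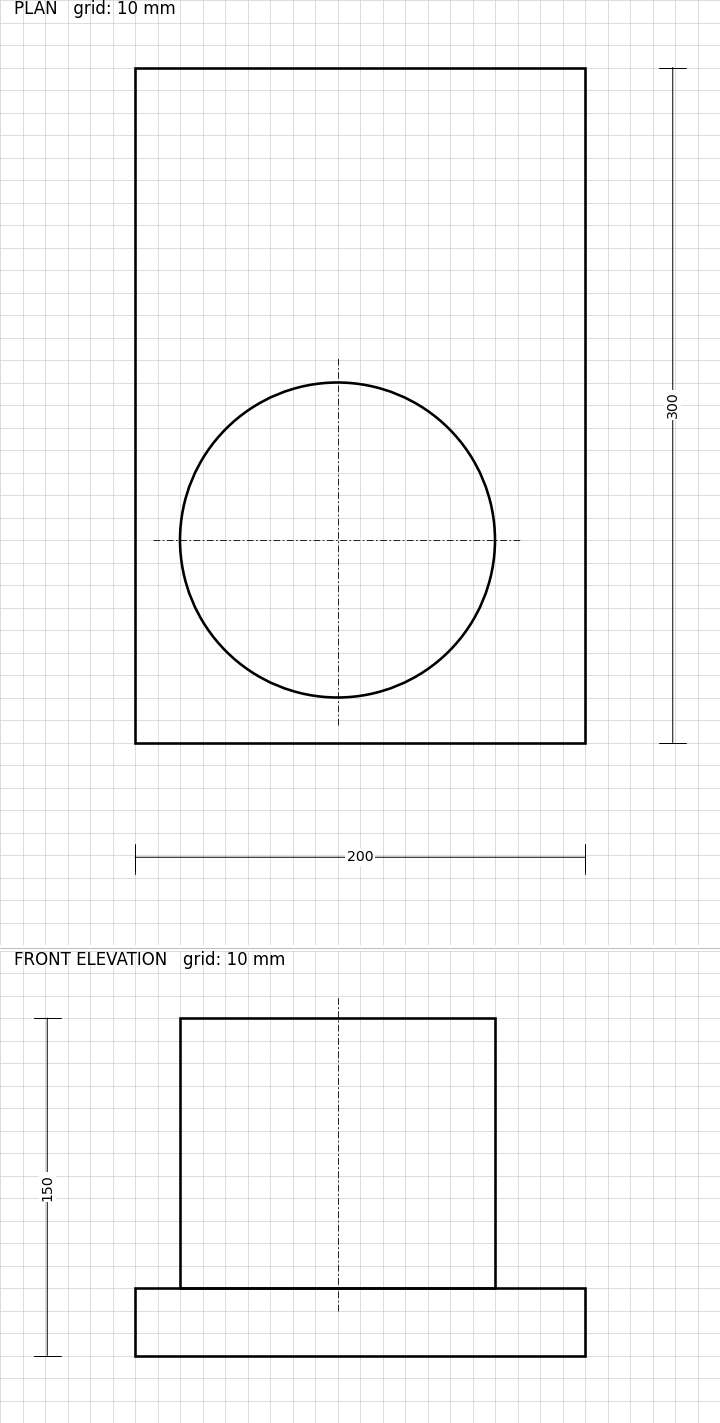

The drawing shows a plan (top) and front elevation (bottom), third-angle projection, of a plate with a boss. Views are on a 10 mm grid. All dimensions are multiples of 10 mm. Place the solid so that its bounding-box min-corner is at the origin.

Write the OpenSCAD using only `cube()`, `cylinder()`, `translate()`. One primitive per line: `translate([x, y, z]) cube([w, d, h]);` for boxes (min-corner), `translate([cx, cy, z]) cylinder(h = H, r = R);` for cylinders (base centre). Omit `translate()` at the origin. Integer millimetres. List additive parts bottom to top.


cube([200, 300, 30]);
translate([90, 90, 30]) cylinder(h = 120, r = 70);
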